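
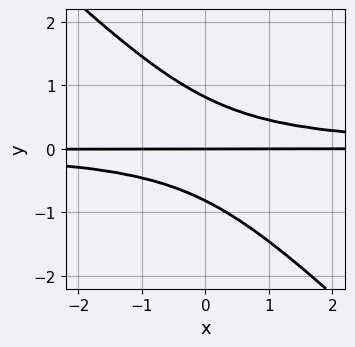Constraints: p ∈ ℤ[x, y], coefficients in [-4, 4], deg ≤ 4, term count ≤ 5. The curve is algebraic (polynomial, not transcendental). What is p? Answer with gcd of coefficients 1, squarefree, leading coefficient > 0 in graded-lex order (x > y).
3*x*y^2 + 3*y^3 - 2*y

(a) Degree: the shape is more complex than any degree-2 curve, so deg p = 3.
(b) From the visible intercepts: every point of the x-axis in the box is on the curve; it meets the y-axis at y = 0 (among the integer gridlines).
(c) The integer polynomial consistent with all of this is the stated p.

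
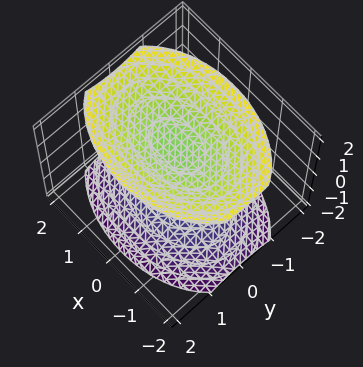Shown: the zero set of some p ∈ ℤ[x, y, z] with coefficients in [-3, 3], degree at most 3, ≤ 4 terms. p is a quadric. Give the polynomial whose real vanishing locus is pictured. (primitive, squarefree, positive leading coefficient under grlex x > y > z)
First, I count 2 distinct pieces. They look like related sheets of one shape, so recover p as a whole.
Then, degree: two separate bowl-shaped sheets opening away from each other; a quadric, so deg p = 2.
Then, symmetries: the x ↦ −x reflection is a symmetry, so x appears only in even powers; the y ↦ −y reflection is a symmetry, so y appears only in even powers; the z ↦ −z reflection is a symmetry, so z appears only in even powers.
Next, against the integer gridlines: it misses every integer gridline on the y-axis; no x-intercept at any integer in the box.
Finally, the integer polynomial consistent with all of this is the stated p.

x^2 + 2*y^2 - 2*z^2 + 3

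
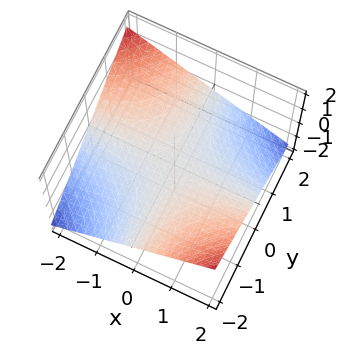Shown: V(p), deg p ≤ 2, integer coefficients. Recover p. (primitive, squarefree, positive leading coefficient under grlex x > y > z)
x*y + 3*z

(a) Degree: a hyperbolic paraboloid; a quadric, so deg p = 2.
(b) Against the integer gridlines: it crosses the z-axis at the gridline z = 0; the visible y-axis segment lies entirely on the surface; every point of the x-axis in the box is on the surface.
(c) Solving for integer coefficients yields p as stated.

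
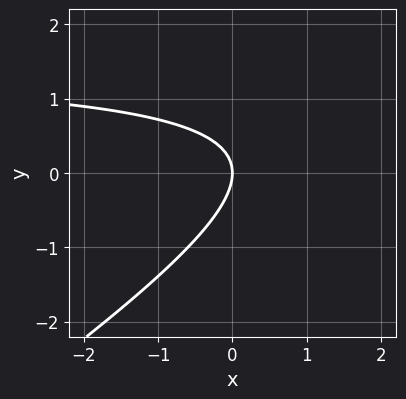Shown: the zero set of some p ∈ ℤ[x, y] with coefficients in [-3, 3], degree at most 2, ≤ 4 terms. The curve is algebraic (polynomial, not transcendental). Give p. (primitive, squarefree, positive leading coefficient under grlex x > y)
1. The degree is 2 — a generic line meets the curve in up to 2 points.
2. Checking where it meets the axes: it meets the y-axis at y = 0 (among the integer gridlines); it crosses the x-axis at the gridline x = 0.
3. Putting this together gives p.

2*x*y - 3*y^2 - 3*x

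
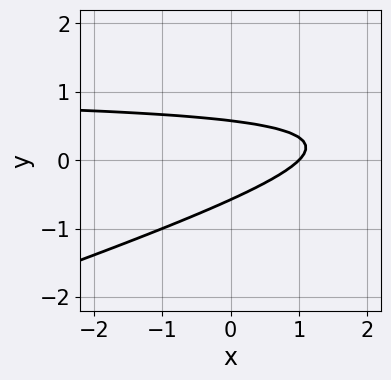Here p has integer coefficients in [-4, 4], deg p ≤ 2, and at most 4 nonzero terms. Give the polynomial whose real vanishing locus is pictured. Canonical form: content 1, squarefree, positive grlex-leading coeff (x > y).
x*y - 3*y^2 - x + 1

1. deg p = 2. The shape is more complex than any degree-1 curve.
2. From the axis intercepts and sections: it meets the x-axis at x = 1 (among the integer gridlines).
3. Solving for integer coefficients yields p as stated.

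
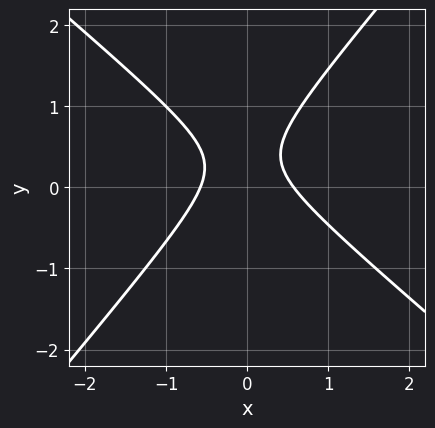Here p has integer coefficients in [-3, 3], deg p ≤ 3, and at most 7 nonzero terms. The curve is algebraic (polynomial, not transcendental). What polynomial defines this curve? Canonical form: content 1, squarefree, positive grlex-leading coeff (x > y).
3*x^2 + x*y - 3*y^2 + 2*y - 1

First, the degree is 2 — the shape is more complex than any degree-1 curve.
Next, from the visible intercepts: the curve avoids every integer y-axis point in the box.
Finally, the integer polynomial consistent with all of this is the stated p.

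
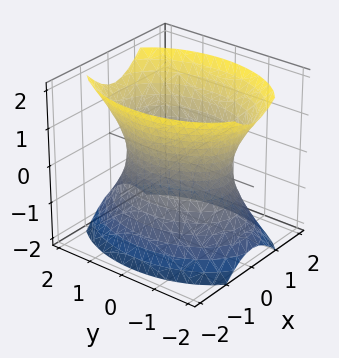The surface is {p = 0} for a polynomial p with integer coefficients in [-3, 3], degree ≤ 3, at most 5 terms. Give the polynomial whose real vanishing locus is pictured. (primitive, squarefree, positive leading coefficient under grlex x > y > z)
1. The degree is 2 — an hourglass — one-sheet hyperboloid; a quadric.
2. Symmetries: mirror symmetry y ↦ −y ⇒ only even powers of y; it's symmetric under x → −x, forcing even powers of x; mirror symmetry z ↦ −z ⇒ only even powers of z.
3. Checking where it meets the axes: the surface avoids every integer z-axis point in the box; among the integer gridlines, it crosses the x-axis at x ∈ {-1, 1}.
4. Assembling these constraints gives the stated polynomial.

2*x^2 + y^2 - z^2 - 2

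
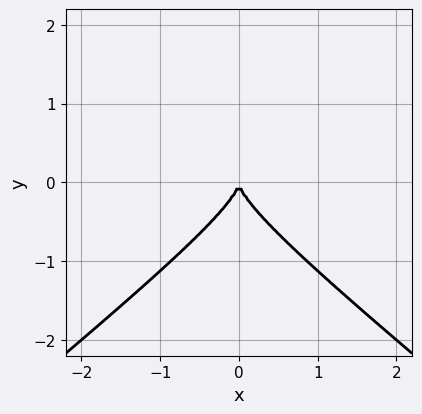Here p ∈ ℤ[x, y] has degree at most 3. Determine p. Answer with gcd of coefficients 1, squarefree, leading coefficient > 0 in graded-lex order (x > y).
1. deg p = 3. A generic line meets the curve in up to 3 points.
2. Symmetries: mirror symmetry x ↦ −x ⇒ only even powers of x.
3. Checking where it meets the axes: it meets the x-axis at x = 0 (among the integer gridlines); it meets the y-axis at y = 0 (among the integer gridlines).
4. These observations pin down the coefficients.

2*x^2*y - 3*y^3 - 2*x^2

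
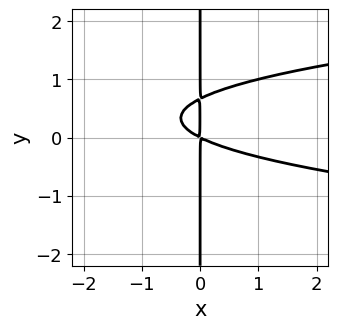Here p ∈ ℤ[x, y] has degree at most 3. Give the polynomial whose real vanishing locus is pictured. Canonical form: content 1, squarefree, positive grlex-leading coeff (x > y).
3*x*y^2 - x^2 - 2*x*y

Degree: no degree-2 curve has this shape, so deg p = 3.
From the visible intercepts: the visible y-axis segment lies entirely on the curve.
These observations pin down the coefficients.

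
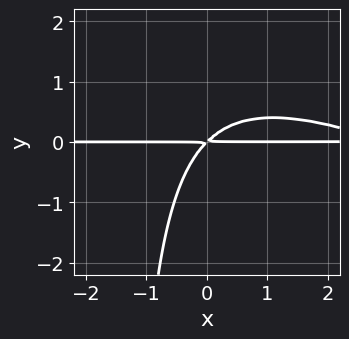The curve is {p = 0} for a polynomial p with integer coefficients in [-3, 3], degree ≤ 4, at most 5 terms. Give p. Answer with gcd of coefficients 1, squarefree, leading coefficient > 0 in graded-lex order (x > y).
Degree: the shape is more complex than any degree-2 curve, so deg p = 3.
From the visible intercepts: every point of the x-axis in the box is on the curve.
Assembling these constraints gives the stated polynomial.

x^2*y + 2*x*y^2 - 3*x*y + 3*y^2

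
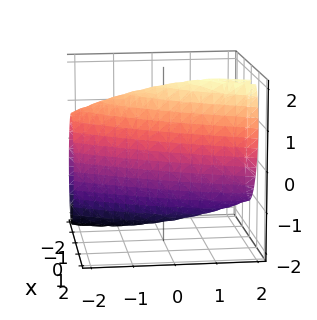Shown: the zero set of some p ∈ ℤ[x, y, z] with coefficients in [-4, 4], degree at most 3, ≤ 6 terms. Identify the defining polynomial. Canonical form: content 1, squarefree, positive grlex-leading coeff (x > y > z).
3*x^2 - 3*x*y - x*z + y^2 + z^2 - 3

deg p = 2. A generic line meets the surface in up to 2 points.
Against the integer gridlines: the x-axis gridline crossings are at x ∈ {-1, 1}.
Putting this together gives p.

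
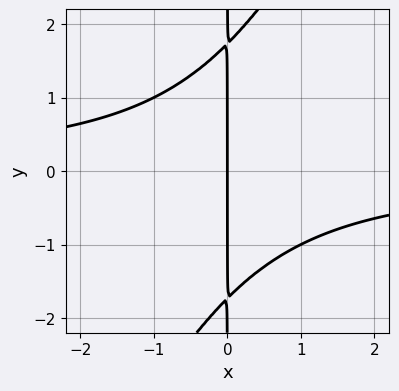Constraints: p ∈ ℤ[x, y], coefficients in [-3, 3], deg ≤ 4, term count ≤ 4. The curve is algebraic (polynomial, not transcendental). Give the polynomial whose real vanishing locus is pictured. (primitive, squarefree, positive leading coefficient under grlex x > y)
2*x^2*y - x*y^2 + 3*x

First, the degree is 3 — a generic line meets the curve in up to 3 points.
Next, checking where it meets the axes: it crosses the x-axis at the gridline x = 0; the visible y-axis segment lies entirely on the curve.
Finally, fitting integer coefficients to these (and the overall shape) gives p.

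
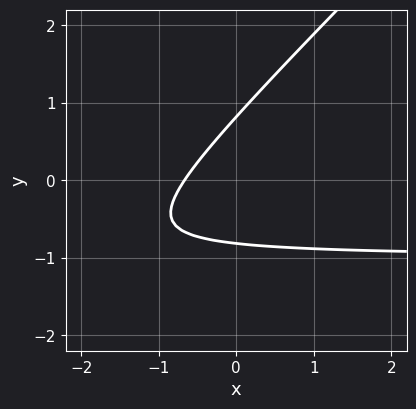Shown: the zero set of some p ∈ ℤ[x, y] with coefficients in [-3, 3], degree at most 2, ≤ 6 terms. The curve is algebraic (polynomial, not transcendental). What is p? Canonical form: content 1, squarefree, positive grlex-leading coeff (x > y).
3*x*y - 3*y^2 + 3*x + 2

(a) Degree: no degree-1 curve has this shape, so deg p = 2.
(b) The integer polynomial consistent with all of this is the stated p.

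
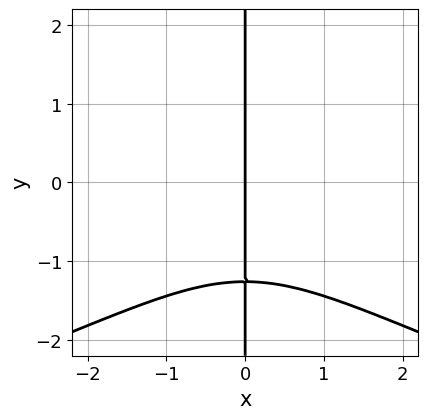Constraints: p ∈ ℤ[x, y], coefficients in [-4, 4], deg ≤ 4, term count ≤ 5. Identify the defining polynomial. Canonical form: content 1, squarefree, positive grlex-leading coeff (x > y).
Degree: the shape is more complex than any degree-3 curve, so deg p = 4.
Observable constraints: one x-axis crossing is at x = 0; every point of the y-axis in the box is on the curve.
Putting this together gives p.

x*y^3 + x^3 + 2*x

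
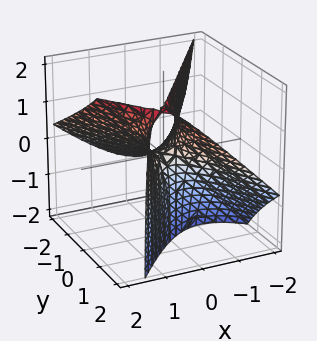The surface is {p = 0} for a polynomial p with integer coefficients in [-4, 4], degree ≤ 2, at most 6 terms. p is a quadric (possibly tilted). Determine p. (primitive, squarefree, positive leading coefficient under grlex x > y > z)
First, degree: the shape is more complex than any degree-1 surface, so deg p = 2.
Then, observable constraints: it meets the x-axis at x = 0 (among the integer gridlines); it meets the z-axis at z = 0 (among the integer gridlines); it meets the y-axis at y = 0 (among the integer gridlines).
Finally, the integer polynomial consistent with all of this is the stated p.

2*x^2 - 2*x*z - y^2 + 2*y*z - z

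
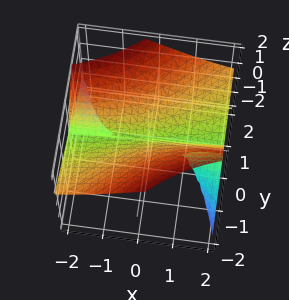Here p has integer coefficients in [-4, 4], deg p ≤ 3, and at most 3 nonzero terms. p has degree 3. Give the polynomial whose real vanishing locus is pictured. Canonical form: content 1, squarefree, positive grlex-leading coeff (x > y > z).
The picture has 3 separate pieces. They look like related sheets of one shape, so recover p as a whole.
The degree is 3 — no degree-2 surface has this shape.
Observable constraints: it meets the z-axis at z = 0 (among the integer gridlines); one y-axis crossing is at y = 0; the visible x-axis segment lies entirely on the surface.
The integer polynomial consistent with all of this is the stated p.

3*x*y*z + 2*z^3 - 3*y^2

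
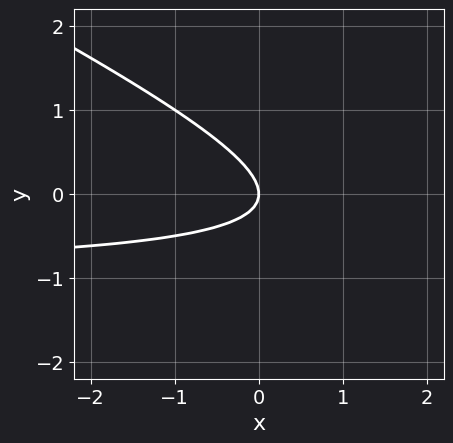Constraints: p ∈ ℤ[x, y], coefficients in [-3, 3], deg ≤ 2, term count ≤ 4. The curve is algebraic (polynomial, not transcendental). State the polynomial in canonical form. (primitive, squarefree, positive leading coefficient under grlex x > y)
x*y + 2*y^2 + x

(a) The degree is 2 — no degree-1 curve has this shape.
(b) Checking where it meets the axes: one x-axis crossing is at x = 0; it crosses the y-axis at the gridline y = 0.
(c) Putting this together gives p.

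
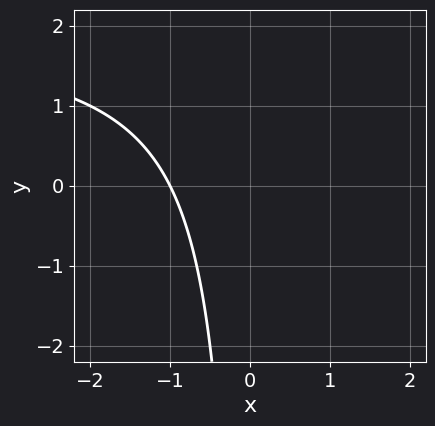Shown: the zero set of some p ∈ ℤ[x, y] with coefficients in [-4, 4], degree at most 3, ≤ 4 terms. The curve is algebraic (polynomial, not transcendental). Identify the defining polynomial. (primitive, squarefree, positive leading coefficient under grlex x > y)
1. The degree is 2 — no degree-1 curve has this shape.
2. Reading off the gridlines: no y-intercept at any integer in the box; one x-axis crossing is at x = -1.
3. Putting this together gives p.

x*y - 2*x - 2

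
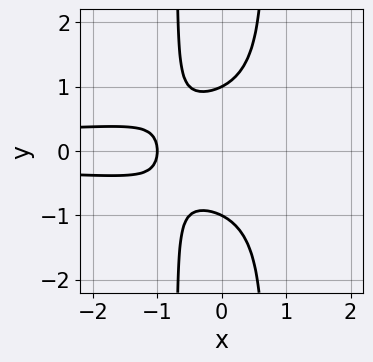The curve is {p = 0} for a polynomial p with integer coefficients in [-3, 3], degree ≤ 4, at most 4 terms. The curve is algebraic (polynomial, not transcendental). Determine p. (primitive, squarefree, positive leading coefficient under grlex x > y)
1. deg p = 4.
2. Symmetries: mirror symmetry y ↦ −y ⇒ only even powers of y.
3. Checking where it meets the axes: one x-axis crossing is at x = -1; among the integer gridlines, it crosses the y-axis at y ∈ {-1, 1}.
4. These observations pin down the coefficients.

2*x^2*y^2 - y^2 + x + 1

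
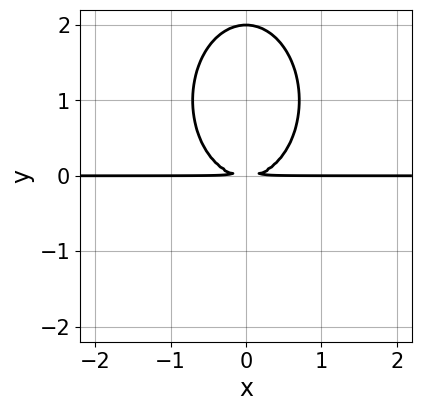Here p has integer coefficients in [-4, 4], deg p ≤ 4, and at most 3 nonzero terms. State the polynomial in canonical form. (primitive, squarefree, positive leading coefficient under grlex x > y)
2*x^2*y + y^3 - 2*y^2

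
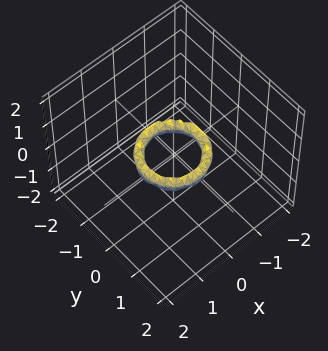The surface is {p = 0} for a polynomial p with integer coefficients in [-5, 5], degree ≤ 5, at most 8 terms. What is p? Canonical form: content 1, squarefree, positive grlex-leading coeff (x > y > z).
2*x^4 + 4*x^2*y^2 + 2*y^4 - 3*x^2 - 3*y^2 + 2*z^2 + 1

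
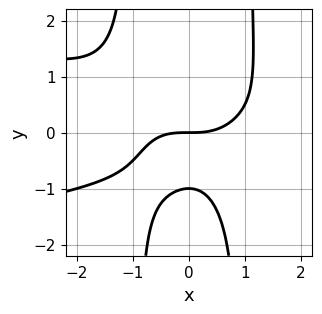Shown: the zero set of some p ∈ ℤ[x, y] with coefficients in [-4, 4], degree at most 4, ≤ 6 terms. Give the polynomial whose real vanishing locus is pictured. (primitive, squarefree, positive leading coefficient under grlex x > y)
deg p = 4.
From the axis intercepts and sections: the y-axis gridline crossings are at y ∈ {-1, 0}; it crosses the x-axis at the gridline x = 0.
Fitting integer coefficients to these (and the overall shape) gives p.

2*x^2*y^2 + x^3 - 2*y^2 - 2*y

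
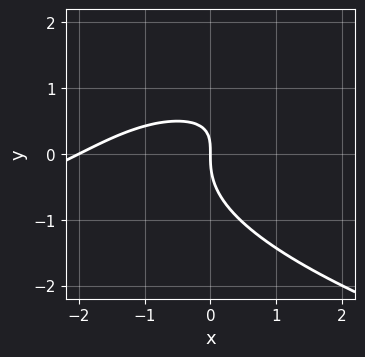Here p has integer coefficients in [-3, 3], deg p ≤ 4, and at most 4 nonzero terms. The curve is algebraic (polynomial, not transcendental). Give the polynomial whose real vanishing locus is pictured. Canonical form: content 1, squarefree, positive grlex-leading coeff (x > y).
2*y^3 + x^2 - 2*x*y + 2*x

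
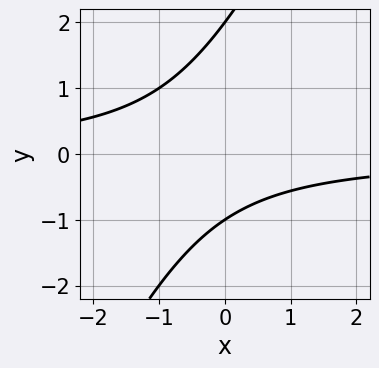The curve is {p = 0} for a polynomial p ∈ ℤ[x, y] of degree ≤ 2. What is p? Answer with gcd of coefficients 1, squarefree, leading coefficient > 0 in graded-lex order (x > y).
2*x*y - y^2 + y + 2

(a) deg p = 2. No degree-1 curve has this shape.
(b) Against the integer gridlines: the curve avoids every integer x-axis point in the box; the y-axis gridline crossings are at y ∈ {-1, 2}.
(c) Putting this together gives p.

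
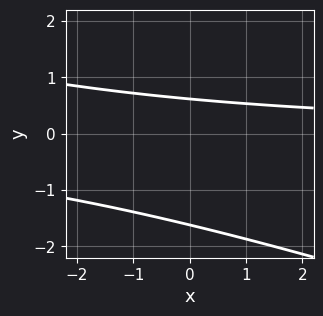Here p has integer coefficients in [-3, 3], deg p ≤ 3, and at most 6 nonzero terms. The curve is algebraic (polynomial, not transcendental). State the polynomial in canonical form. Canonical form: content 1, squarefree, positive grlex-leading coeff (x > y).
x*y + 3*y^2 + 3*y - 3

First, degree: no degree-1 curve has this shape, so deg p = 2.
Next, checking where it meets the axes: the curve avoids every integer x-axis point in the box.
Finally, putting this together gives p.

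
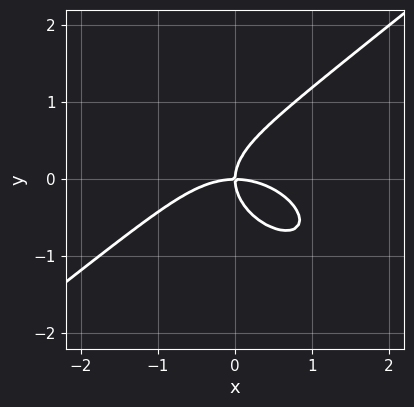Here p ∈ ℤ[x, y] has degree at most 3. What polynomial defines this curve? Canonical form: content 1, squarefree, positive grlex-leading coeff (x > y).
x^3 - 2*y^3 + 2*x*y

First, degree: no degree-2 curve has this shape, so deg p = 3.
Next, checking where it meets the axes: it meets the x-axis at x = 0 (among the integer gridlines); it crosses the y-axis at the gridline y = 0.
Finally, fitting integer coefficients to these (and the overall shape) gives p.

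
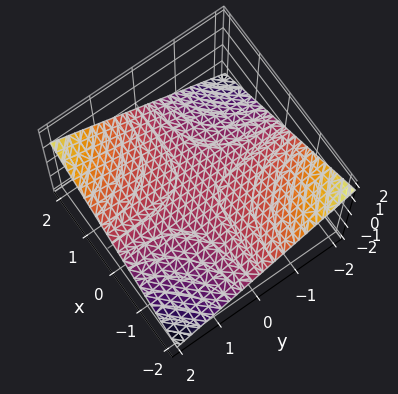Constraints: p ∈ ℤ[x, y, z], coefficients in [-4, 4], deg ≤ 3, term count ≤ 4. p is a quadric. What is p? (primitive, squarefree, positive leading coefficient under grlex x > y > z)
First, deg p = 2. A saddle surface; a quadric.
Then, checking where it meets the axes: the visible x-axis segment lies entirely on the surface; it meets the z-axis at z = 0 (among the integer gridlines); every point of the y-axis in the box is on the surface.
Finally, putting this together gives p.

x*y - 3*z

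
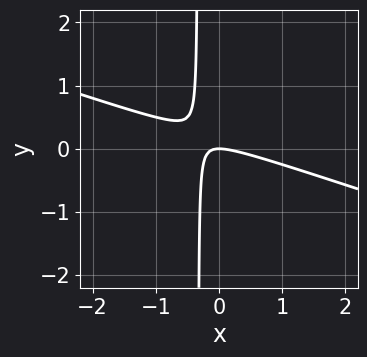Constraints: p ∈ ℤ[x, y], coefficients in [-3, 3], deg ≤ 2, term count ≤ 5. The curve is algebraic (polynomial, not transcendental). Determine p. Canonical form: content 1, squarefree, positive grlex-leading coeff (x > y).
First, deg p = 2.
Next, from the visible intercepts: one y-axis crossing is at y = 0; one x-axis crossing is at x = 0.
Finally, together with the visible shape, these determine p as stated.

x^2 + 3*x*y + y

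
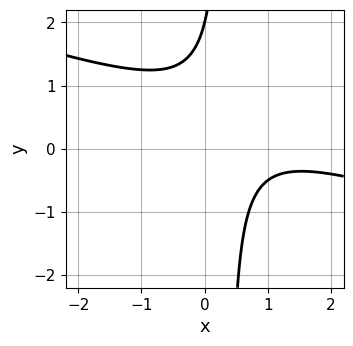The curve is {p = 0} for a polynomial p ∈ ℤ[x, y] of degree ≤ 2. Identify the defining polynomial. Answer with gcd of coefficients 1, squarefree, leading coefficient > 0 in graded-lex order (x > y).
x^2 + 3*x*y - 2*x - y + 2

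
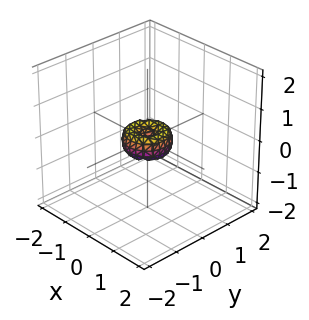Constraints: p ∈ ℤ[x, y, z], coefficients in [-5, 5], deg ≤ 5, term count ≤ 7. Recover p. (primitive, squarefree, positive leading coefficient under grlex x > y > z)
(a) The degree is 4 — a generic line meets the surface in up to 4 points.
(b) Symmetry: every cross-section ⟂ z is a circle, so x, y appear only via x² + y².
(c) Observable constraints: it crosses the z-axis at the gridline z = 0; a circular section at z = 0 has radius between 0 and 1.
(d) The integer polynomial consistent with all of this is the stated p.

2*x^4 + 4*x^2*y^2 + 2*y^4 - x^2 - y^2 + z^2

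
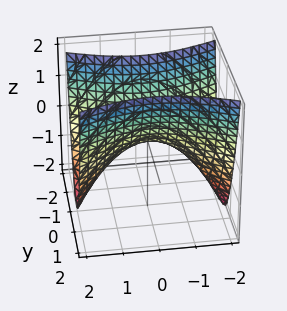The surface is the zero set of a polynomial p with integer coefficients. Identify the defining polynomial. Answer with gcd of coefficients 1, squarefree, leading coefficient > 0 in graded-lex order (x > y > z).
x^2 - 3*y^2 + 2*z

Degree: a hyperbolic paraboloid; a quadric, so deg p = 2.
Symmetries: the x ↦ −x reflection is a symmetry, so x appears only in even powers; mirror symmetry y ↦ −y ⇒ only even powers of y.
Observable constraints: it meets the y-axis at y = 0 (among the integer gridlines); it crosses the x-axis at the gridline x = 0; it meets the z-axis at z = 0 (among the integer gridlines).
Putting this together gives p.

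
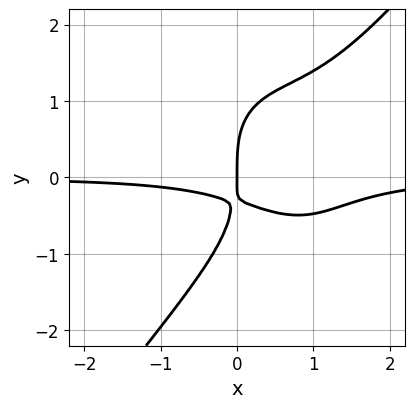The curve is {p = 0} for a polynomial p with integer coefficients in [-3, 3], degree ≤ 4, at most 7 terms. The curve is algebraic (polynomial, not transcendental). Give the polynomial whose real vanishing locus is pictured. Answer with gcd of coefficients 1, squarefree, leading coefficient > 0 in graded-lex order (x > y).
First, the degree is 4 — the shape is more complex than any degree-3 curve.
Next, against the integer gridlines: one x-axis crossing is at x = 0; it crosses the y-axis at the gridline y = 0.
Finally, assembling these constraints gives the stated polynomial.

2*x^3*y - y^4 - 3*x^2*y + 3*x*y + x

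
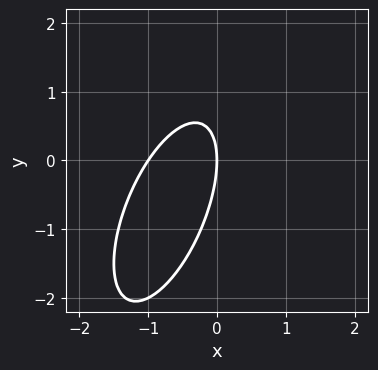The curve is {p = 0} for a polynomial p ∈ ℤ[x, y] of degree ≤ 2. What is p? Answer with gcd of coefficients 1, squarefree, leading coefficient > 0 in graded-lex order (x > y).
3*x^2 - 2*x*y + y^2 + 3*x

(a) The degree is 2 — a generic line meets the curve in up to 2 points.
(b) Reading off the gridlines: it crosses the y-axis at the gridline y = 0; among the integer gridlines, it crosses the x-axis at x ∈ {-1, 0}.
(c) These observations pin down the coefficients.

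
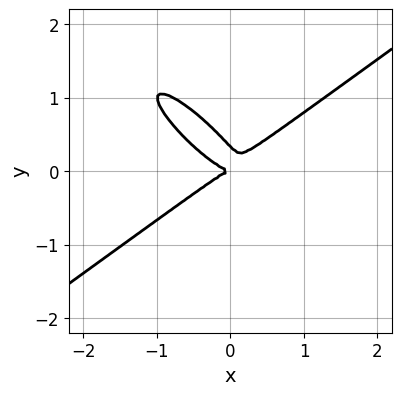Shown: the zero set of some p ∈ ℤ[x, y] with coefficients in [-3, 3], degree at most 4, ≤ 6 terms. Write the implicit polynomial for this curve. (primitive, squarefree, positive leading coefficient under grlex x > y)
2*x^3 + x^2*y - 3*x*y^2 - 3*y^3 + y^2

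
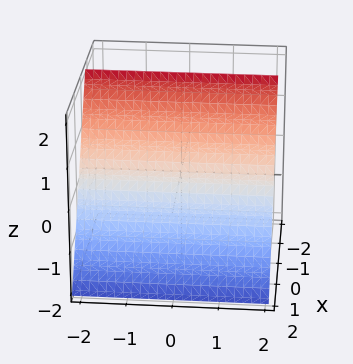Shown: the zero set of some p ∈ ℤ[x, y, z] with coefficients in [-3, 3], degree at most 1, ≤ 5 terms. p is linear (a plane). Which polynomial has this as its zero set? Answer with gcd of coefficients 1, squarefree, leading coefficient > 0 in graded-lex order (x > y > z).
3*x + 2*z - 2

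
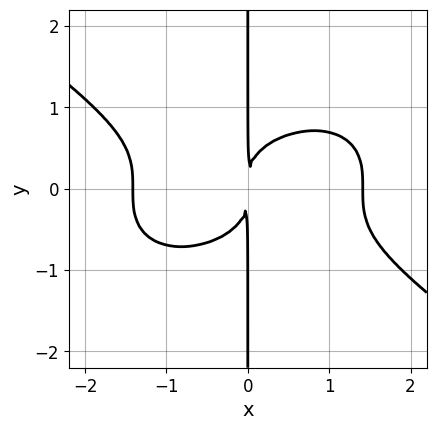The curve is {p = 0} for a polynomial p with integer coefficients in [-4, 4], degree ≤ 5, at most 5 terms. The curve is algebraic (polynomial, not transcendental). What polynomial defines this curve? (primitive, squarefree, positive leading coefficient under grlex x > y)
The degree is 4 — the shape is more complex than any degree-3 curve.
From the axis intercepts and sections: the visible y-axis segment lies entirely on the curve.
Matching integer coefficients to the picture gives p.

x^4 + 3*x*y^3 - 2*x^2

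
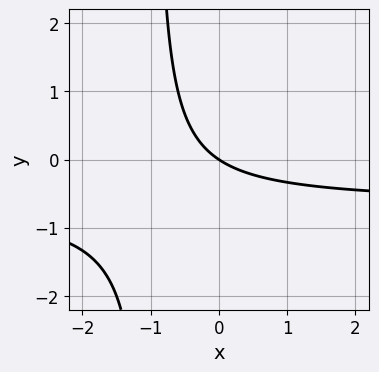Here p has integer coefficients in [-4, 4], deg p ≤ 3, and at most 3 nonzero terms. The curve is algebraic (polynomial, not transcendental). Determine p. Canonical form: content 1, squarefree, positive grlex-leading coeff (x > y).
3*x*y + 2*x + 3*y

First, degree: a generic line meets the curve in up to 2 points, so deg p = 2.
Next, reading off the gridlines: one x-axis crossing is at x = 0; one y-axis crossing is at y = 0.
Finally, together with the visible shape, these determine p as stated.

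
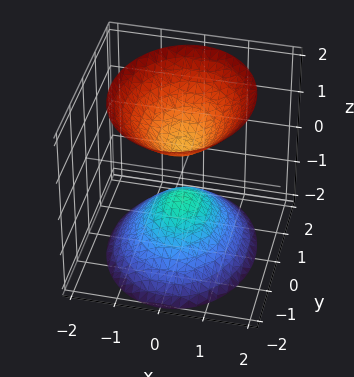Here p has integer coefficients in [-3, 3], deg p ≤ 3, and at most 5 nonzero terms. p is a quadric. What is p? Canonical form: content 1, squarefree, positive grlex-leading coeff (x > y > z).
The picture has 2 separate pieces. Treating them together as one polynomial.
deg p = 2. Two sheets facing apart; a quadric.
Symmetries: mirror symmetry y ↦ −y ⇒ only even powers of y; it's symmetric under x → −x, forcing even powers of x; the z ↦ −z reflection is a symmetry, so z appears only in even powers.
Reading off the gridlines: no y-intercept at any integer in the box; the surface avoids every integer x-axis point in the box.
The integer polynomial consistent with all of this is the stated p.

3*x^2 + 2*y^2 - 2*z^2 + 1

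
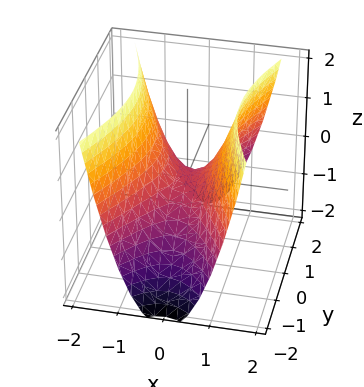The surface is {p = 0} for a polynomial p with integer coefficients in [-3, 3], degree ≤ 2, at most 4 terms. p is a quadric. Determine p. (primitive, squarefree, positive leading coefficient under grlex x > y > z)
First, the degree is 2 — a hyperbolic paraboloid; a quadric.
Next, symmetries: it's symmetric under x → −x, forcing even powers of x; the y ↦ −y reflection is a symmetry, so y appears only in even powers.
Next, reading off the gridlines: it meets the x-axis at x = 0 (among the integer gridlines); it meets the z-axis at z = 0 (among the integer gridlines); it meets the y-axis at y = 0 (among the integer gridlines).
Finally, together with the visible shape, these determine p as stated.

3*x^2 - y^2 - 2*z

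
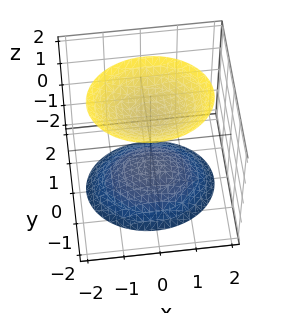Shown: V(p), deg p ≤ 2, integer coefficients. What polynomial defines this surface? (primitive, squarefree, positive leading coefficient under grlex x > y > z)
2*x^2 + 3*y^2 - 2*z^2 + 3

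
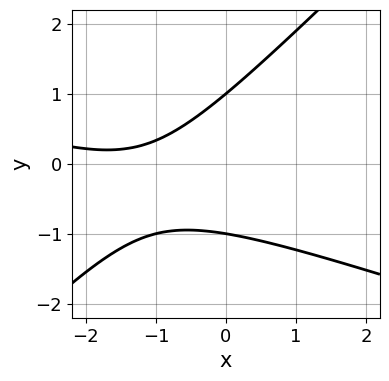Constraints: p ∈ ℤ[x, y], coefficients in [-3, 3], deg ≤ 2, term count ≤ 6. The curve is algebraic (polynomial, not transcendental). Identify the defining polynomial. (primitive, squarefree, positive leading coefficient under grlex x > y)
Degree: the shape is more complex than any degree-1 curve, so deg p = 2.
From the axis intercepts and sections: it misses every integer gridline on the x-axis; the y-axis gridline crossings are at y ∈ {-1, 1}.
Fitting integer coefficients to these (and the overall shape) gives p.

x^2 + 2*x*y - 3*y^2 + 3*x + 3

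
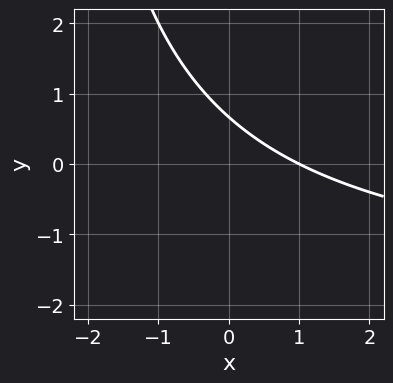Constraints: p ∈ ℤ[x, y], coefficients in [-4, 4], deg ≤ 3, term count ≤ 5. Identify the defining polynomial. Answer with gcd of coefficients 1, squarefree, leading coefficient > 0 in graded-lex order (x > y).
x*y + 2*x + 3*y - 2

1. Degree: a generic line meets the curve in up to 2 points, so deg p = 2.
2. From the visible intercepts: one x-axis crossing is at x = 1.
3. Fitting integer coefficients to these (and the overall shape) gives p.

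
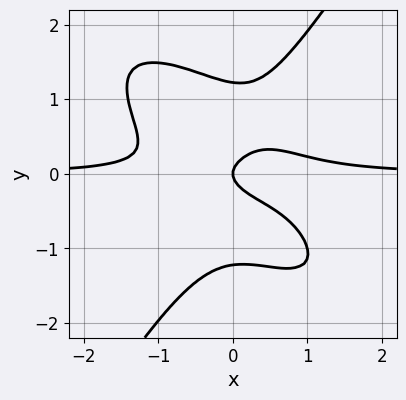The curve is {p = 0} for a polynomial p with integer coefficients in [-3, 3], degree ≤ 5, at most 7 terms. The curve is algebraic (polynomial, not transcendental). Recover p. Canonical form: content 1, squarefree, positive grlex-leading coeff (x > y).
1. deg p = 4.
2. Reading off the gridlines: it meets the y-axis at y = 0 (among the integer gridlines); one x-axis crossing is at x = 0.
3. Solving for integer coefficients yields p as stated.

3*x^3*y + 3*x^2*y^2 - 2*y^4 + 3*y^2 - x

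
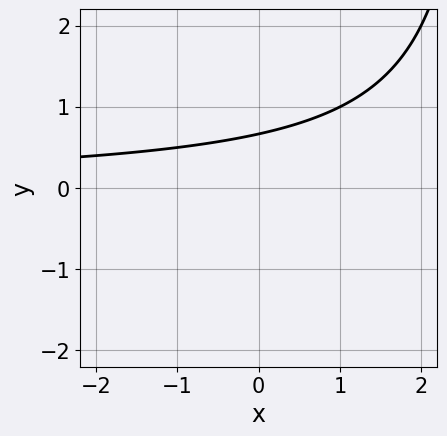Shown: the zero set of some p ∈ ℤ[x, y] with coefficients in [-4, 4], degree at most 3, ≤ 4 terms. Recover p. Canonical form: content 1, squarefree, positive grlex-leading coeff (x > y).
x*y - 3*y + 2

1. The degree is 2 — a generic line meets the curve in up to 2 points.
2. From the axis intercepts and sections: it misses every integer gridline on the x-axis.
3. Solving for integer coefficients yields p as stated.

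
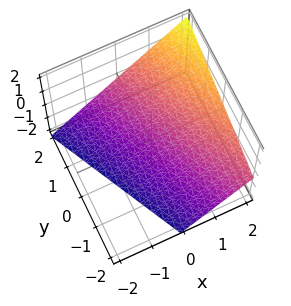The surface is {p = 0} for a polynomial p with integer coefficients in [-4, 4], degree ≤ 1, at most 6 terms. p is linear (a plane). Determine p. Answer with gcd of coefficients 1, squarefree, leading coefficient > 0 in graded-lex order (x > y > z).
First, the degree is 1 — every cross-section is a straight line — this is a plane.
Then, reading off the gridlines: one z-axis crossing is at z = -1; one x-axis crossing is at x = 1; it crosses the y-axis at the gridline y = 2.
Finally, together with the visible shape, these determine p as stated.

2*x + y - 2*z - 2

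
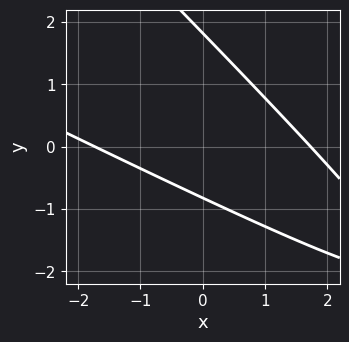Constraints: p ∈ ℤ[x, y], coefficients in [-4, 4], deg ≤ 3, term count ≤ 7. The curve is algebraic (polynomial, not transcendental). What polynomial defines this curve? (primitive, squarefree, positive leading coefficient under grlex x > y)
1. The degree is 2 — no degree-1 curve has this shape.
2. Solving for integer coefficients yields p as stated.

x^2 + 3*x*y + 2*y^2 - 2*y - 3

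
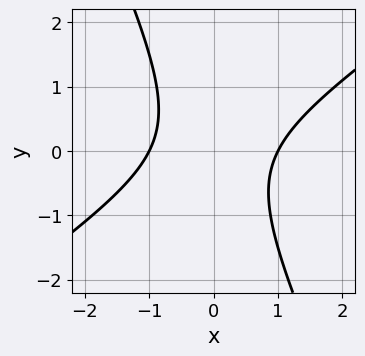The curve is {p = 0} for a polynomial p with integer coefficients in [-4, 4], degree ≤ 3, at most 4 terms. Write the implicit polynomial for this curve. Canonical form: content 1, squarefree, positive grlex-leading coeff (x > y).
(a) deg p = 2. No degree-1 curve has this shape.
(b) Against the integer gridlines: among the integer gridlines, it crosses the x-axis at x ∈ {-1, 1}; it misses every integer gridline on the y-axis.
(c) These observations pin down the coefficients.

3*x^2 - 3*x*y - 2*y^2 - 3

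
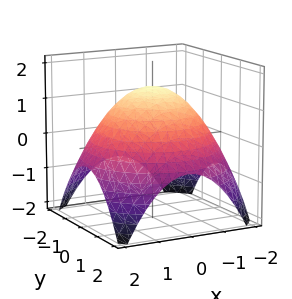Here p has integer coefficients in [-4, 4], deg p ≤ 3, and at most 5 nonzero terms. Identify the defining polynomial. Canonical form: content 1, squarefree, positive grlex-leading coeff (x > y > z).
deg p = 2. A generic line meets the surface in up to 2 points.
By symmetry, the z-axis is an axis of rotation, so x and y enter only as x² + y².
Reading off the gridlines: a circular section at z = 0 has radius between 1 and 2.
Fitting integer coefficients to these (and the overall shape) gives p.

x^2 + y^2 + 2*z - 3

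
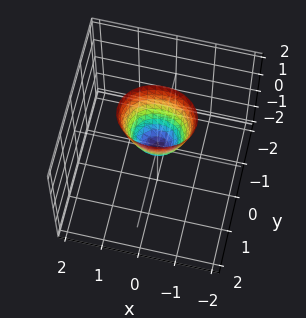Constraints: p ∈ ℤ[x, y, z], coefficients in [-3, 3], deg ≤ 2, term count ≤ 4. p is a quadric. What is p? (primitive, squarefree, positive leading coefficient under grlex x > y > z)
2*x^2 + 3*y^2 - z

1. deg p = 2.
2. Symmetries: the y ↦ −y reflection is a symmetry, so y appears only in even powers; it's symmetric under x → −x, forcing even powers of x.
3. From the axis intercepts and sections: one y-axis crossing is at y = 0; one x-axis crossing is at x = 0.
4. Putting this together gives p.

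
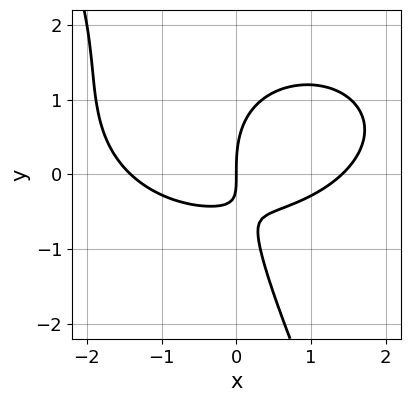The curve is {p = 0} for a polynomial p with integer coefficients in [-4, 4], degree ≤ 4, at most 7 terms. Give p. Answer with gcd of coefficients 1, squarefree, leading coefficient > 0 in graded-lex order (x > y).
x^3 + 2*x*y^2 + y^3 - 3*x*y - 2*x

(a) deg p = 3.
(b) From the visible intercepts: it crosses the y-axis at the gridline y = 0; one x-axis crossing is at x = 0.
(c) These observations pin down the coefficients.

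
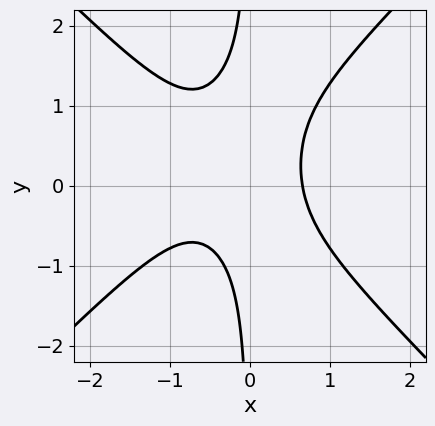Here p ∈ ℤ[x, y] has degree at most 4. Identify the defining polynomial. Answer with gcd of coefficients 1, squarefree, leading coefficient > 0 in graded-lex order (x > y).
2*x^3 - 2*x*y^2 + x^2 + x*y - 1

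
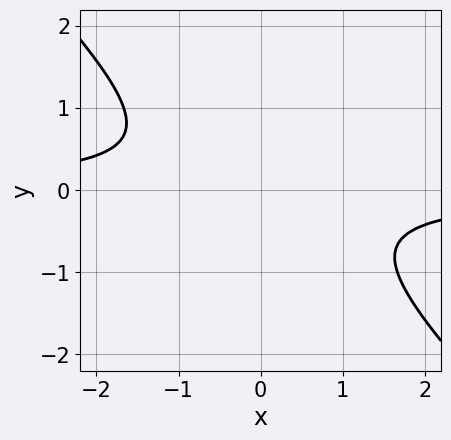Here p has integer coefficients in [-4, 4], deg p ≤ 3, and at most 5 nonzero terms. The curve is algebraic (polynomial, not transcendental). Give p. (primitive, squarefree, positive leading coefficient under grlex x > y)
(a) The degree is 2 — the shape is more complex than any degree-1 curve.
(b) Observable constraints: it misses every integer gridline on the y-axis; no x-intercept at any integer in the box.
(c) Together with the visible shape, these determine p as stated.

3*x*y + 3*y^2 + 2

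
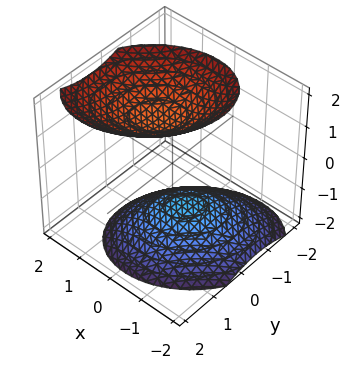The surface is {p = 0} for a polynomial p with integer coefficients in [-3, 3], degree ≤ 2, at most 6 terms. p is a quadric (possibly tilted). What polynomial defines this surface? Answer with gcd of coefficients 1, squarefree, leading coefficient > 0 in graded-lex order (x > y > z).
1. There are 2 components. They look like related sheets of one shape, so recover p as a whole.
2. The degree is 2 — no degree-1 surface has this shape.
3. From the visible intercepts: it misses every integer gridline on the y-axis; it misses every integer gridline on the x-axis.
4. Fitting integer coefficients to these (and the overall shape) gives p.

2*x^2 - x*y - x*z + 2*y^2 - 2*z^2 + 3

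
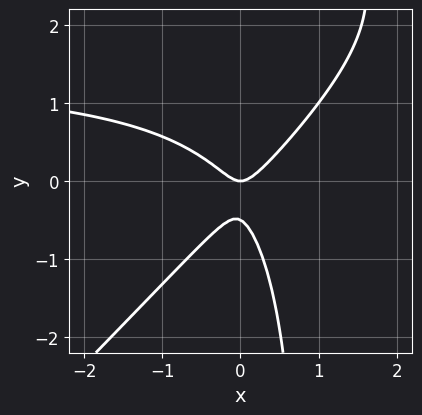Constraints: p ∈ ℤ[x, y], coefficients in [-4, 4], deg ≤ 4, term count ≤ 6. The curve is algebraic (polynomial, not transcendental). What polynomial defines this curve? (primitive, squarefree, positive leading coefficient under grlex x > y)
2*x^2*y - 2*x*y^2 - 3*x^2 + 2*y^2 + y

1. Degree: a generic line meets the curve in up to 3 points, so deg p = 3.
2. From the axis intercepts and sections: it crosses the x-axis at the gridline x = 0; it meets the y-axis at y = 0 (among the integer gridlines).
3. Fitting integer coefficients to these (and the overall shape) gives p.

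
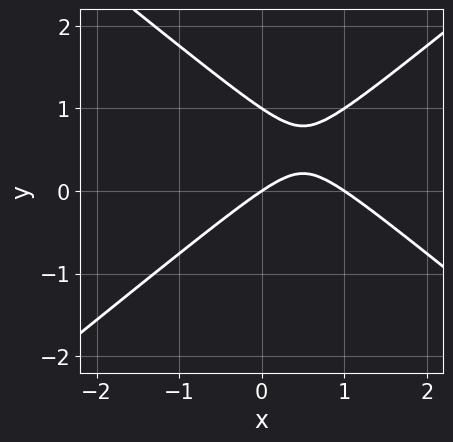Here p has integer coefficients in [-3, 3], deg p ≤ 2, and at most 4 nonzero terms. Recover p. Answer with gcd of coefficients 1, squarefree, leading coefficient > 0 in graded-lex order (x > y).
2*x^2 - 3*y^2 - 2*x + 3*y

(a) Degree: a generic line meets the curve in up to 2 points, so deg p = 2.
(b) From the axis intercepts and sections: the x-axis gridline crossings are at x ∈ {0, 1}; among the integer gridlines, it crosses the y-axis at y ∈ {0, 1}.
(c) Together with the visible shape, these determine p as stated.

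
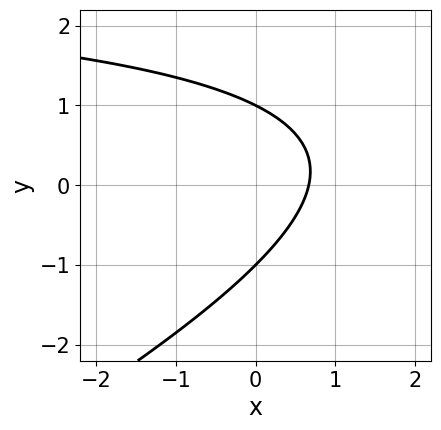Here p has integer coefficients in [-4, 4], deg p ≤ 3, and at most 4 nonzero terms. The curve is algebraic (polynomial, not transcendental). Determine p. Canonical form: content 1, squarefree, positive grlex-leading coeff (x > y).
Degree: no degree-1 curve has this shape, so deg p = 2.
Observable constraints: the y-axis gridline crossings are at y ∈ {-1, 1}.
Matching integer coefficients to the picture gives p.

x*y - 2*y^2 - 3*x + 2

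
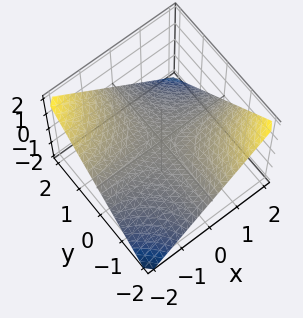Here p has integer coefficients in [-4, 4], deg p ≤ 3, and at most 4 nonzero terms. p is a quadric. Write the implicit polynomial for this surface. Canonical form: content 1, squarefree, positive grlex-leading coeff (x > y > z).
1. The degree is 2 — a hyperbolic paraboloid; a quadric.
2. From the visible intercepts: every point of the x-axis in the box is on the surface; every point of the y-axis in the box is on the surface; it meets the z-axis at z = 0 (among the integer gridlines).
3. Fitting integer coefficients to these (and the overall shape) gives p.

x*y + 2*z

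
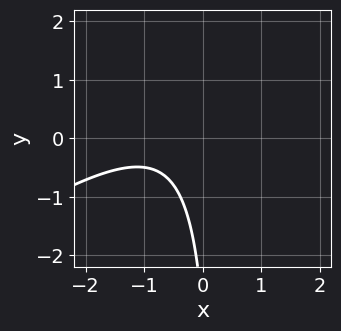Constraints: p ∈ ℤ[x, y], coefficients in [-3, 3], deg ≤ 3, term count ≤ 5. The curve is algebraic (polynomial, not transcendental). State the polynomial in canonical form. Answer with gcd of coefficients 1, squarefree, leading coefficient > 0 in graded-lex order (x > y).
2*x^2 - 3*x*y + 3*x + y + 3

1. Degree: the shape is more complex than any degree-1 curve, so deg p = 2.
2. Against the integer gridlines: no y-intercept at any integer in the box; it misses every integer gridline on the x-axis.
3. Matching integer coefficients to the picture gives p.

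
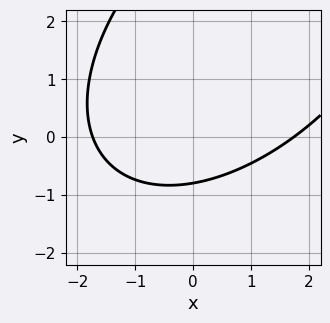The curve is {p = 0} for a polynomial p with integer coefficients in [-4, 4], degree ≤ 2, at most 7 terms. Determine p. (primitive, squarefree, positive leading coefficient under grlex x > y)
x^2 - x*y + y^2 - 3*y - 3

deg p = 2.
The integer polynomial consistent with all of this is the stated p.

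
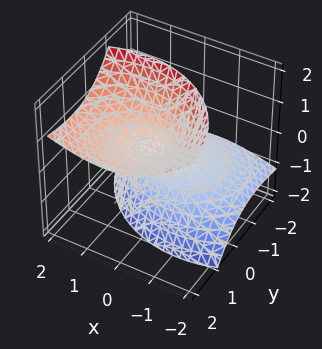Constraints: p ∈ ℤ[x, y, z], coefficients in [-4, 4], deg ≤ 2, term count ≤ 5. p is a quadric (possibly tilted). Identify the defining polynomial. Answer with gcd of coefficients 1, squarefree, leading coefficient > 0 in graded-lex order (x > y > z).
x^2 - x*z + y^2 - 2*y*z - z^2

Degree: the shape is more complex than any degree-1 surface, so deg p = 2.
From the visible intercepts: it crosses the y-axis at the gridline y = 0; it crosses the z-axis at the gridline z = 0.
Assembling these constraints gives the stated polynomial.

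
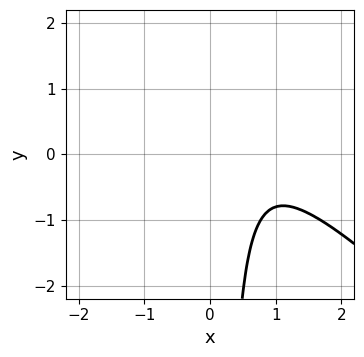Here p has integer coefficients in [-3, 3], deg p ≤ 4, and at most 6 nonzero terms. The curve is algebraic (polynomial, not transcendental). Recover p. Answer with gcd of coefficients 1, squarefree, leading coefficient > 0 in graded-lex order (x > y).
2*x^4 + 2*x^3*y + 3*x^2*y + 2

(a) Degree: a generic line meets the curve in up to 4 points, so deg p = 4.
(b) Checking where it meets the axes: it misses every integer gridline on the x-axis; it misses every integer gridline on the y-axis.
(c) Fitting integer coefficients to these (and the overall shape) gives p.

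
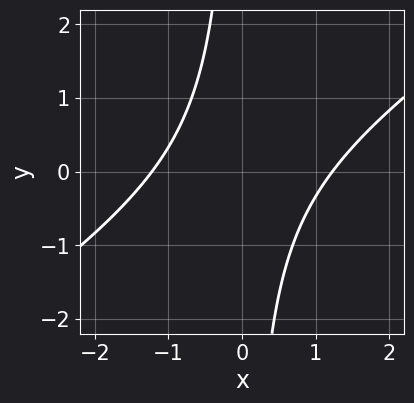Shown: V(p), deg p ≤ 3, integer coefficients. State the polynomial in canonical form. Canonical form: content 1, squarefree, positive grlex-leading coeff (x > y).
2*x^2 - 3*x*y - 3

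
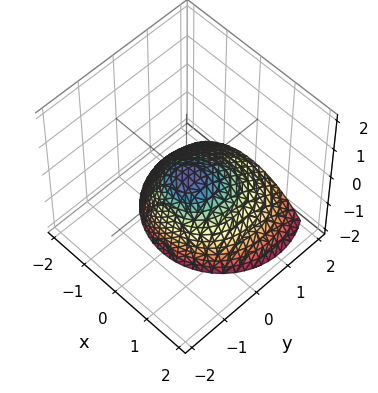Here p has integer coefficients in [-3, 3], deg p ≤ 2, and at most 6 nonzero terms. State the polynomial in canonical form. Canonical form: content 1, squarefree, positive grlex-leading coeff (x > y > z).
x^2 + y^2 + y*z + z

1. Degree: no degree-1 surface has this shape, so deg p = 2.
2. Checking where it meets the axes: it crosses the x-axis at the gridline x = 0; it meets the y-axis at y = 0 (among the integer gridlines); it crosses the z-axis at the gridline z = 0.
3. Matching integer coefficients to the picture gives p.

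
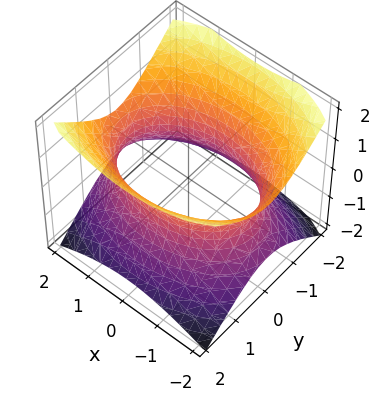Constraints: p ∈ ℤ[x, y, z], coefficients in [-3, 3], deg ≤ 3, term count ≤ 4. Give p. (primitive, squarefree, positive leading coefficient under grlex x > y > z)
x^2 + 2*y^2 - 2*z^2 - 3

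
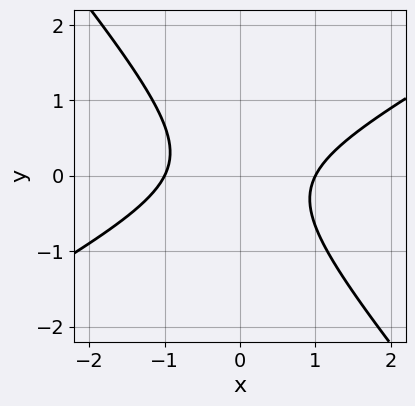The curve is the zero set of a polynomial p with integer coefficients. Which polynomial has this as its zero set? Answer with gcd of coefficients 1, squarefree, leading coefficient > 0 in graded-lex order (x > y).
(a) deg p = 2. No degree-1 curve has this shape.
(b) Against the integer gridlines: no y-intercept at any integer in the box; among the integer gridlines, it crosses the x-axis at x ∈ {-1, 1}.
(c) Putting this together gives p.

2*x^2 - 2*x*y - 3*y^2 - 2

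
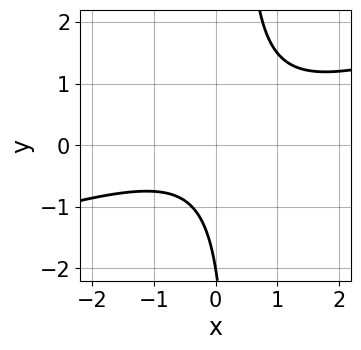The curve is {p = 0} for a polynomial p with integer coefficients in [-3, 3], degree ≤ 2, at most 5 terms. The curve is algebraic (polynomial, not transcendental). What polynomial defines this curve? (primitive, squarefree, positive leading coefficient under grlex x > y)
x^2 - 3*x*y + y + 2

(a) The degree is 2 — the shape is more complex than any degree-1 curve.
(b) Checking where it meets the axes: one y-axis crossing is at y = -2; the curve avoids every integer x-axis point in the box.
(c) These observations pin down the coefficients.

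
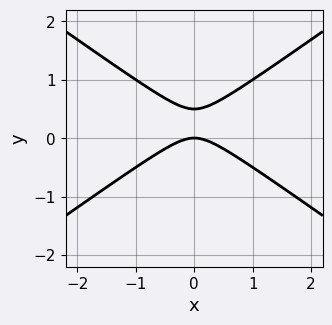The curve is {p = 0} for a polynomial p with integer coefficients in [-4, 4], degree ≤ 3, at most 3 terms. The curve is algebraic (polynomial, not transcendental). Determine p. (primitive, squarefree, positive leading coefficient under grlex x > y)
x^2 - 2*y^2 + y

1. Degree: no degree-1 curve has this shape, so deg p = 2.
2. Symmetries: the x ↦ −x reflection is a symmetry, so x appears only in even powers.
3. Against the integer gridlines: one y-axis crossing is at y = 0; it crosses the x-axis at the gridline x = 0.
4. These observations pin down the coefficients.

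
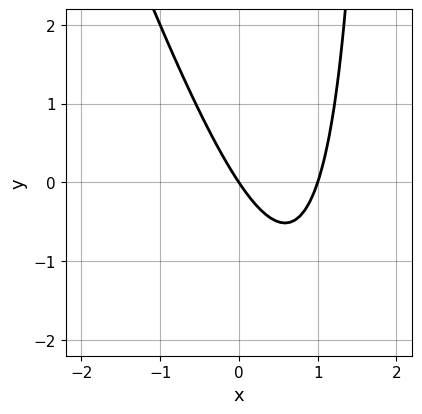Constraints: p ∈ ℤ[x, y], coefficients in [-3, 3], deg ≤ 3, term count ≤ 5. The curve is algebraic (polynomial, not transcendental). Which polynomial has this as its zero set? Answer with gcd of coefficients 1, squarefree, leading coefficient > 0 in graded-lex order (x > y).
3*x^2 + x*y - 3*x - 2*y

1. Degree: a generic line meets the curve in up to 2 points, so deg p = 2.
2. From the axis intercepts and sections: among the integer gridlines, it crosses the x-axis at x ∈ {0, 1}; one y-axis crossing is at y = 0.
3. These observations pin down the coefficients.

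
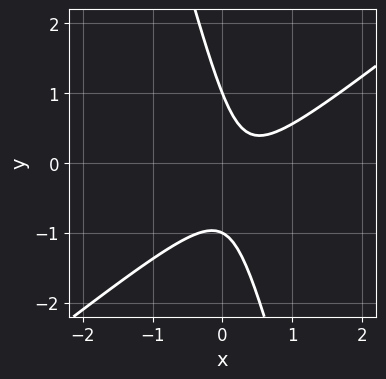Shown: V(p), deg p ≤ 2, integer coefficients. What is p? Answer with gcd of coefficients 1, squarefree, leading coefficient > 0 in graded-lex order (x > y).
First, deg p = 2. The shape is more complex than any degree-1 curve.
Next, against the integer gridlines: the curve avoids every integer x-axis point in the box; among the integer gridlines, it crosses the y-axis at y ∈ {-1, 1}.
Finally, assembling these constraints gives the stated polynomial.

3*x^2 - 3*x*y - y^2 - 2*x + 1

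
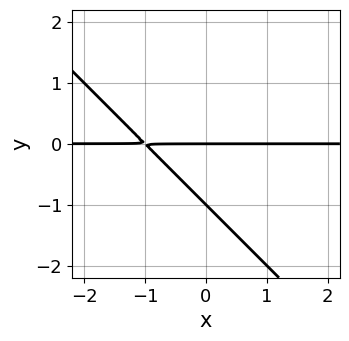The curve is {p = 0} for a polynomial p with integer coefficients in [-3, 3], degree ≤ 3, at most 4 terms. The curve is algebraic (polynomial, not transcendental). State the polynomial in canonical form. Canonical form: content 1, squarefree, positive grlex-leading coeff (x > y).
x*y + y^2 + y

(a) The degree is 2 — a generic line meets the curve in up to 2 points.
(b) Checking where it meets the axes: among the integer gridlines, it crosses the y-axis at y ∈ {-1, 0}; the visible x-axis segment lies entirely on the curve.
(c) Assembling these constraints gives the stated polynomial.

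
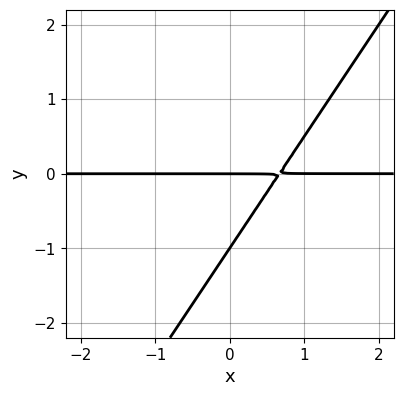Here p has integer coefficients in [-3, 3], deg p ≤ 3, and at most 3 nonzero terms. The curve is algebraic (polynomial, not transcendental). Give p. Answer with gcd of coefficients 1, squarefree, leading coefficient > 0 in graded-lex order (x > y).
First, the degree is 2 — no degree-1 curve has this shape.
Then, from the visible intercepts: among the integer gridlines, it crosses the y-axis at y ∈ {-1, 0}; every point of the x-axis in the box is on the curve.
Finally, assembling these constraints gives the stated polynomial.

3*x*y - 2*y^2 - 2*y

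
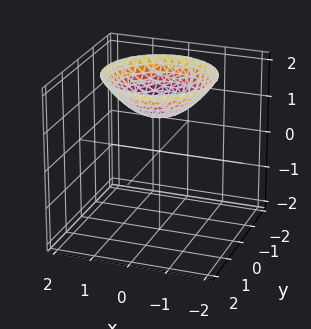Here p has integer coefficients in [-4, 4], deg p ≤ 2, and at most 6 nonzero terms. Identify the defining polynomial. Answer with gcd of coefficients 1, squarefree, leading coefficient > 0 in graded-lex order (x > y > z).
1. The degree is 2 — a generic line meets the surface in up to 2 points.
2. Symmetries: the z-axis is an axis of rotation, so x and y enter only as x² + y².
3. Reading off the gridlines: it misses every integer gridline on the y-axis; it crosses the z-axis at the gridline z = 1.
4. Assembling these constraints gives the stated polynomial.

x^2 + y^2 - 2*z + 2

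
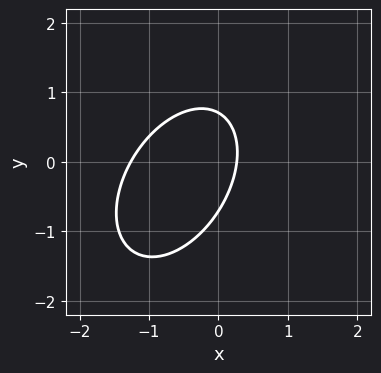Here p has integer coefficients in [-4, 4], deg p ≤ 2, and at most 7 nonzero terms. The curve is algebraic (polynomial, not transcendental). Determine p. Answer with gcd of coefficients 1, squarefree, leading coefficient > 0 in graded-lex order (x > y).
3*x^2 - 2*x*y + 2*y^2 + 3*x - 1

(a) Degree: no degree-1 curve has this shape, so deg p = 2.
(b) Putting this together gives p.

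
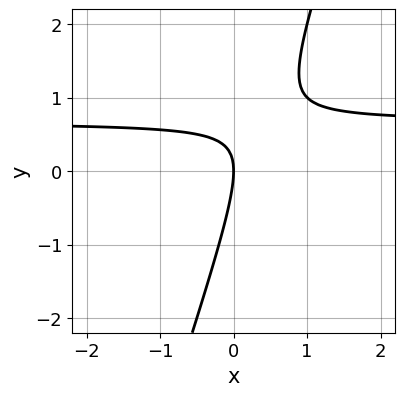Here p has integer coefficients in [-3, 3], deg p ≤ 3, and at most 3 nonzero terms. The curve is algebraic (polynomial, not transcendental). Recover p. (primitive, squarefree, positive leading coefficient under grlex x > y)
3*x*y - y^2 - 2*x

(a) deg p = 2. No degree-1 curve has this shape.
(b) Reading off the gridlines: it crosses the x-axis at the gridline x = 0; it meets the y-axis at y = 0 (among the integer gridlines).
(c) Solving for integer coefficients yields p as stated.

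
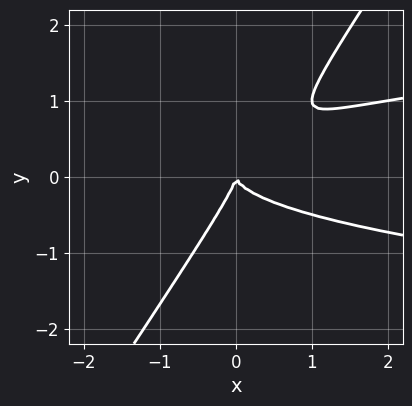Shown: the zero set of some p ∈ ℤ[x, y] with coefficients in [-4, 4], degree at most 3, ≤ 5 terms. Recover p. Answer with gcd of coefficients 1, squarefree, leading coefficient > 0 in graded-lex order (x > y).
Degree: a generic line meets the curve in up to 3 points, so deg p = 3.
From the axis intercepts and sections: it meets the y-axis at y = 0 (among the integer gridlines); it meets the x-axis at x = 0 (among the integer gridlines).
Together with the visible shape, these determine p as stated.

3*x*y^2 - 2*y^3 - x^2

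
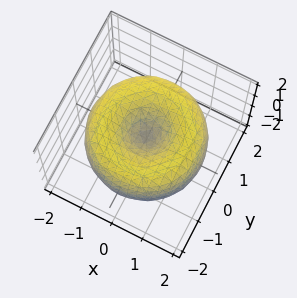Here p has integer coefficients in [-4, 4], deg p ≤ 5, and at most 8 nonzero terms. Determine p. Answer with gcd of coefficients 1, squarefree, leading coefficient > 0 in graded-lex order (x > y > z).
x^4 + 2*x^2*y^2 + y^4 - 3*x^2 - 3*y^2 + 2*z^2

(a) Degree: the shape is more complex than any degree-3 surface, so deg p = 4.
(b) By symmetry, the surface is invariant under rotation about z: p = q(x² + y², z).
(c) From the visible intercepts: it crosses the y-axis at the gridline y = 0; it meets the x-axis at x = 0 (among the integer gridlines); it crosses the z-axis at the gridline z = 0.
(d) These observations pin down the coefficients.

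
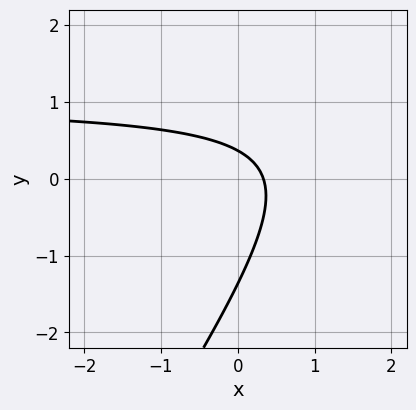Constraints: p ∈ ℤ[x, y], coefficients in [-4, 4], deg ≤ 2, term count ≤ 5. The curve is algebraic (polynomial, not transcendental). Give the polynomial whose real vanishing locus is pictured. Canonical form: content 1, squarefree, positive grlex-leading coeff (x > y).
(a) deg p = 2. A generic line meets the curve in up to 2 points.
(b) Matching integer coefficients to the picture gives p.

3*x*y - 2*y^2 - 3*x - 2*y + 1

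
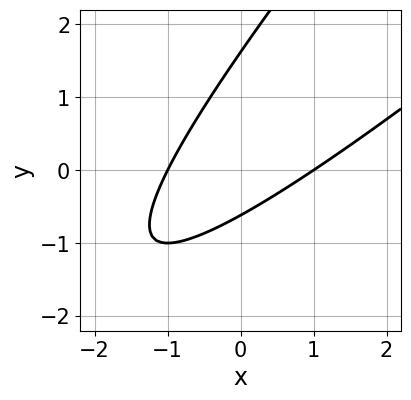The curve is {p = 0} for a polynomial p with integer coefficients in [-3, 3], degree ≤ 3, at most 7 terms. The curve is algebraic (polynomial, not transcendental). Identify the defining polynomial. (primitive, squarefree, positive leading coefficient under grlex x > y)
x^2 - 2*x*y + y^2 - y - 1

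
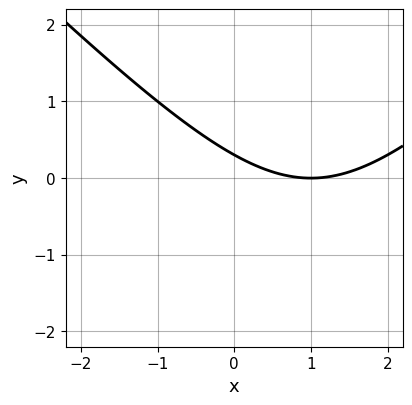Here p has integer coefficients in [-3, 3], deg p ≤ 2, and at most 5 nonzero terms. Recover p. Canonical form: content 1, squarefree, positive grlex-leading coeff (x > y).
x^2 - y^2 - 2*x - 3*y + 1

First, the degree is 2 — the shape is more complex than any degree-1 curve.
Next, from the visible intercepts: it meets the x-axis at x = 1 (among the integer gridlines).
Finally, these observations pin down the coefficients.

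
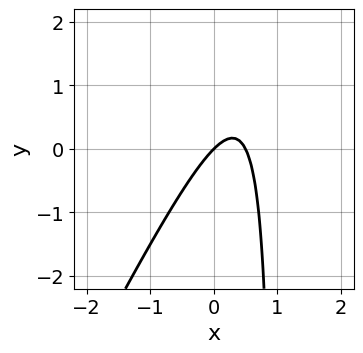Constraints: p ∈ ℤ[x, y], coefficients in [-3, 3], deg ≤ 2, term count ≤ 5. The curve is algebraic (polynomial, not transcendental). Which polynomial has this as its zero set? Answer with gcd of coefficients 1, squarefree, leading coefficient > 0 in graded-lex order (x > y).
Degree: the shape is more complex than any degree-1 curve, so deg p = 2.
Observable constraints: it crosses the y-axis at the gridline y = 0; it crosses the x-axis at the gridline x = 0.
Solving for integer coefficients yields p as stated.

2*x^2 - x*y - x + y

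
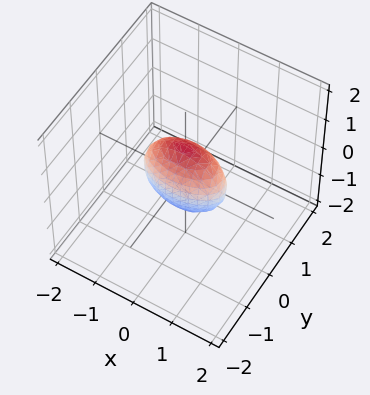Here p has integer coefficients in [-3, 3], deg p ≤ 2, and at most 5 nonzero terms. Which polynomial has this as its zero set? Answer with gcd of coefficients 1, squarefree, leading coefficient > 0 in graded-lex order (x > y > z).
x^2 + 3*y^2 + z^2 - 1

(a) Degree: bounded and convex; a quadric, so deg p = 2.
(b) Symmetries: it's symmetric under y → −y, forcing even powers of y; the z ↦ −z reflection is a symmetry, so z appears only in even powers; mirror symmetry x ↦ −x ⇒ only even powers of x.
(c) From the axis intercepts and sections: among the integer gridlines, it crosses the x-axis at x ∈ {-1, 1}; among the integer gridlines, it crosses the z-axis at z ∈ {-1, 1}.
(d) Fitting integer coefficients to these (and the overall shape) gives p.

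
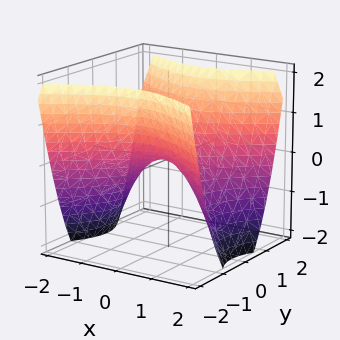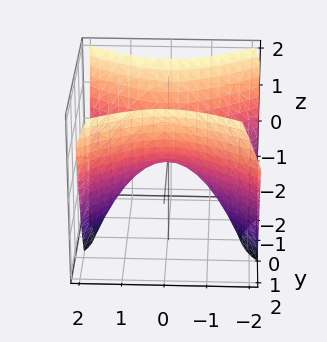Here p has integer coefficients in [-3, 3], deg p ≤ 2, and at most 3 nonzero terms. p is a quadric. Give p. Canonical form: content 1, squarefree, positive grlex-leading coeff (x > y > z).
First, degree: a saddle surface; a quadric, so deg p = 2.
Then, symmetries: it's symmetric under y → −y, forcing even powers of y; mirror symmetry x ↦ −x ⇒ only even powers of x.
Next, reading off the gridlines: one z-axis crossing is at z = 0; it meets the y-axis at y = 0 (among the integer gridlines); one x-axis crossing is at x = 0.
Finally, fitting integer coefficients to these (and the overall shape) gives p.

2*x^2 - 3*y^2 + 3*z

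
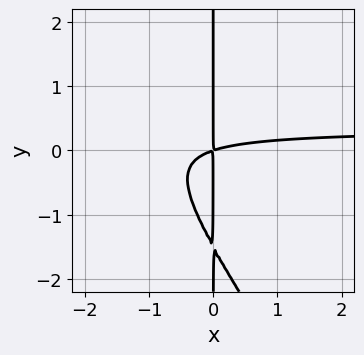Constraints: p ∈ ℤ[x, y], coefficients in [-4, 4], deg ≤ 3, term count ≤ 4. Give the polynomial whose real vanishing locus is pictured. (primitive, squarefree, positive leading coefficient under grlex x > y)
1. Degree: the shape is more complex than any degree-2 curve, so deg p = 3.
2. Reading off the gridlines: the visible y-axis segment lies entirely on the curve.
3. Together with the visible shape, these determine p as stated.

3*x^2*y + 2*x*y^2 - x^2 + 3*x*y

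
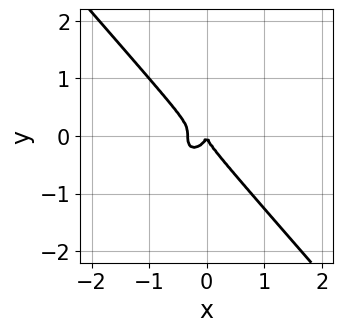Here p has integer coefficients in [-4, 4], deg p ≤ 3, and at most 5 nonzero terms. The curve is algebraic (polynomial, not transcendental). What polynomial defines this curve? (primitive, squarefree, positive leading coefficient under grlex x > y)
3*x^3 + 2*y^3 + x^2

1. deg p = 3. A generic line meets the curve in up to 3 points.
2. Reading off the gridlines: it meets the y-axis at y = 0 (among the integer gridlines); it crosses the x-axis at the gridline x = 0.
3. Putting this together gives p.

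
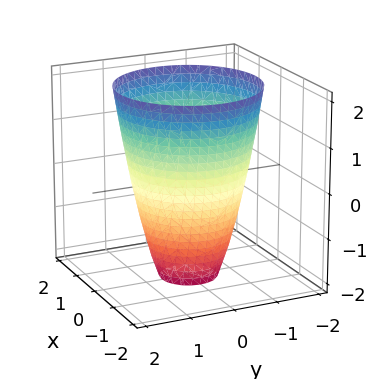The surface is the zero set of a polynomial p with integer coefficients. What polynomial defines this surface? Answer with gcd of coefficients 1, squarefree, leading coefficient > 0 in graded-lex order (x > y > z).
(a) The degree is 2 — no degree-1 surface has this shape.
(b) Symmetry: the z-axis is an axis of rotation, so x and y enter only as x² + y².
(c) Observable constraints: it misses every integer gridline on the z-axis; a circular section at z = 2 has radius between 1 and 2.
(d) Matching integer coefficients to the picture gives p.

2*x^2 + 2*y^2 - z - 3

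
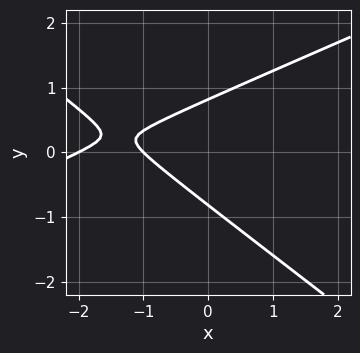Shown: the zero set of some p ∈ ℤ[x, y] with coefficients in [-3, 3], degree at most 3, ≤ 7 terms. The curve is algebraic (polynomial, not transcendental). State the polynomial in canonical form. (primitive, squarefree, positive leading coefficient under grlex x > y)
(a) deg p = 2. A generic line meets the curve in up to 2 points.
(b) Observable constraints: among the integer gridlines, it crosses the x-axis at x ∈ {-2, -1}.
(c) Putting this together gives p.

x^2 - x*y - 3*y^2 + 3*x + 2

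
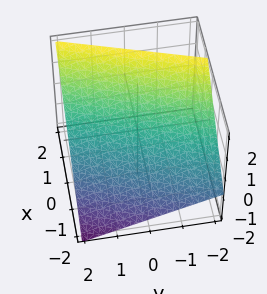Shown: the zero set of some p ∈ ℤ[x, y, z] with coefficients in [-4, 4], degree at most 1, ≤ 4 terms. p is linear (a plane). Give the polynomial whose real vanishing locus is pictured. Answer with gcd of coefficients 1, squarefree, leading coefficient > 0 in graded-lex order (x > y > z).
3*x - y - 3*z + 2

(a) deg p = 1. Every cross-section is a straight line — this is a plane.
(b) Reading off the gridlines: one y-axis crossing is at y = 2.
(c) The integer polynomial consistent with all of this is the stated p.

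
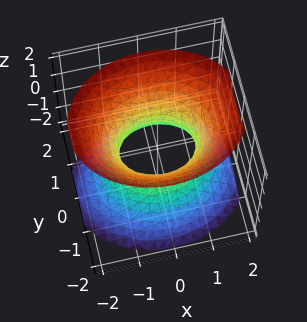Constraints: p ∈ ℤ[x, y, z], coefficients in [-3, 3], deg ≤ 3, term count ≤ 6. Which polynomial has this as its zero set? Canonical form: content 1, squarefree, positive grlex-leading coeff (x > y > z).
2*x^2 + 3*y^2 - 2*z^2 - 2

First, deg p = 2.
Next, symmetries: it's symmetric under x → −x, forcing even powers of x; it's symmetric under y → −y, forcing even powers of y; it's symmetric under z → −z, forcing even powers of z.
Then, reading off the gridlines: no z-intercept at any integer in the box; the x-axis gridline crossings are at x ∈ {-1, 1}.
Finally, matching integer coefficients to the picture gives p.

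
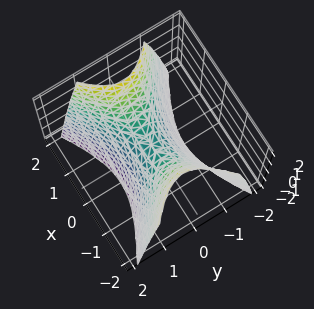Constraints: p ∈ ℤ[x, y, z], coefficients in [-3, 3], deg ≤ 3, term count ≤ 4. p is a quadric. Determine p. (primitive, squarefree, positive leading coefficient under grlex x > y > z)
x^2 - 2*y^2 - z

1. Degree: a saddle surface; a quadric, so deg p = 2.
2. Symmetries: the y ↦ −y reflection is a symmetry, so y appears only in even powers; the x ↦ −x reflection is a symmetry, so x appears only in even powers.
3. From the axis intercepts and sections: one y-axis crossing is at y = 0; it meets the z-axis at z = 0 (among the integer gridlines); it crosses the x-axis at the gridline x = 0.
4. Fitting integer coefficients to these (and the overall shape) gives p.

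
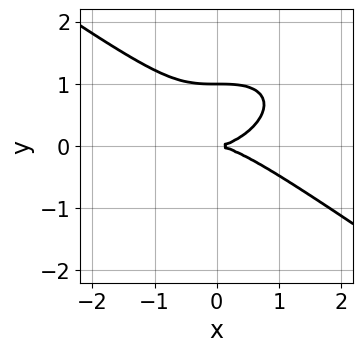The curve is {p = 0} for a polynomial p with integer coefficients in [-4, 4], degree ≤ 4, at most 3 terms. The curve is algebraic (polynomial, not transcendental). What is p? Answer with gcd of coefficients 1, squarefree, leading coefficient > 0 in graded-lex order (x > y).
1. The degree is 3 — a generic line meets the curve in up to 3 points.
2. Against the integer gridlines: the y-axis gridline crossings are at y ∈ {0, 1}; one x-axis crossing is at x = 0.
3. Fitting integer coefficients to these (and the overall shape) gives p.

x^3 + 3*y^3 - 3*y^2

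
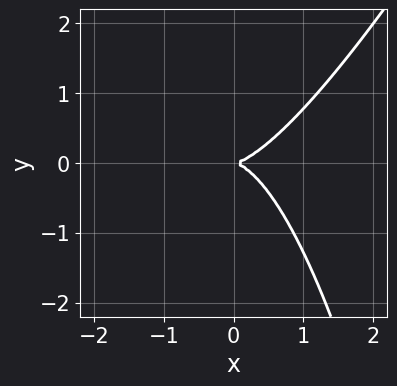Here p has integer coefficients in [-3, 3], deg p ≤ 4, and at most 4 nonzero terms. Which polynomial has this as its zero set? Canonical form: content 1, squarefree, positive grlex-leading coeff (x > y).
1. The degree is 3 — no degree-2 curve has this shape.
2. Reading off the gridlines: it meets the y-axis at y = 0 (among the integer gridlines); it crosses the x-axis at the gridline x = 0.
3. Together with the visible shape, these determine p as stated.

2*x^3 - x^2*y - 2*y^2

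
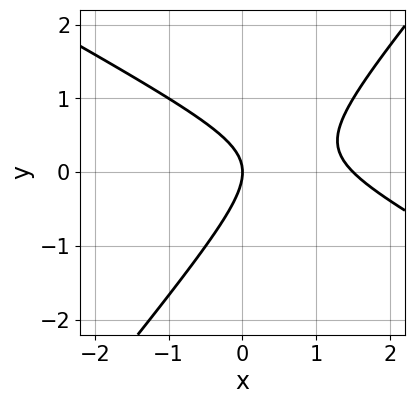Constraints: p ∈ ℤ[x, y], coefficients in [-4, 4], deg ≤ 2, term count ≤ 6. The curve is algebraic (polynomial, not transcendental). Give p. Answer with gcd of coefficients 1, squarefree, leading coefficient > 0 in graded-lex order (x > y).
The degree is 2 — the shape is more complex than any degree-1 curve.
From the visible intercepts: it crosses the y-axis at the gridline y = 0; it meets the x-axis at x = 0 (among the integer gridlines).
Fitting integer coefficients to these (and the overall shape) gives p.

2*x^2 + 2*x*y - 3*y^2 - 3*x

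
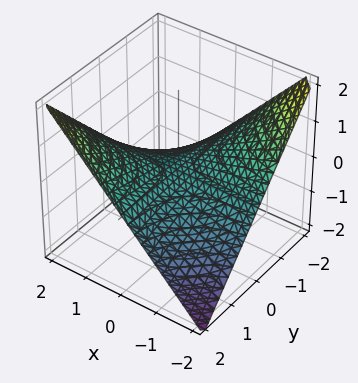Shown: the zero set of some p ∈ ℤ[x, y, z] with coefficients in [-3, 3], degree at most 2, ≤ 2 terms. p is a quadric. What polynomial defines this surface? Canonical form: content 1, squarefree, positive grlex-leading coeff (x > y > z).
x*y - 2*z

First, the degree is 2 — a hyperbolic paraboloid; a quadric.
Next, reading off the gridlines: it meets the z-axis at z = 0 (among the integer gridlines); every point of the x-axis in the box is on the surface.
Finally, matching integer coefficients to the picture gives p.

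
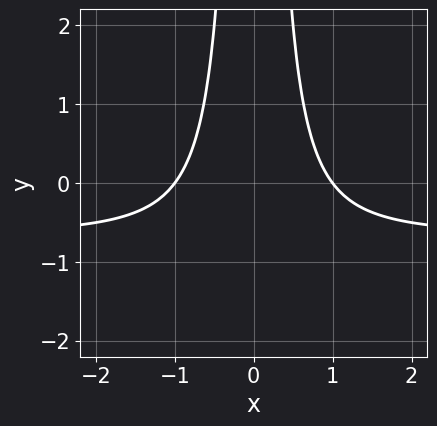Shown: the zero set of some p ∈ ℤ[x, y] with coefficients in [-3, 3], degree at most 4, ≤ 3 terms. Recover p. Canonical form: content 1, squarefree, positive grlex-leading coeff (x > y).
1. deg p = 3.
2. Symmetries: it's symmetric under x → −x, forcing even powers of x.
3. Reading off the gridlines: it misses every integer gridline on the y-axis; among the integer gridlines, it crosses the x-axis at x ∈ {-1, 1}.
4. The integer polynomial consistent with all of this is the stated p.

3*x^2*y + 2*x^2 - 2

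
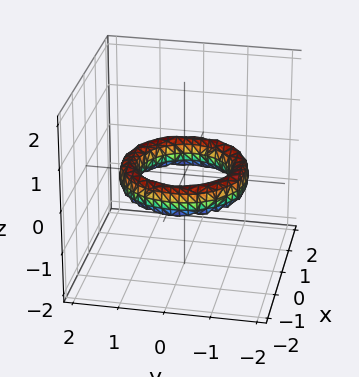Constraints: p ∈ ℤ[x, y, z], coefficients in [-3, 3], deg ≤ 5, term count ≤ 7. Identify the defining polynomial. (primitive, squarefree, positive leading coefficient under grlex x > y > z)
The degree is 4 — no degree-3 surface has this shape.
Symmetries: the z-axis is an axis of rotation, so x and y enter only as x² + y².
Observable constraints: the x-axis gridline crossings are at x ∈ {-1, 1}; a circular section at z = 0 has radius exactly 1.
These observations pin down the coefficients.

x^4 + 2*x^2*y^2 + y^4 - 3*x^2 - 3*y^2 + 2*z^2 + 2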